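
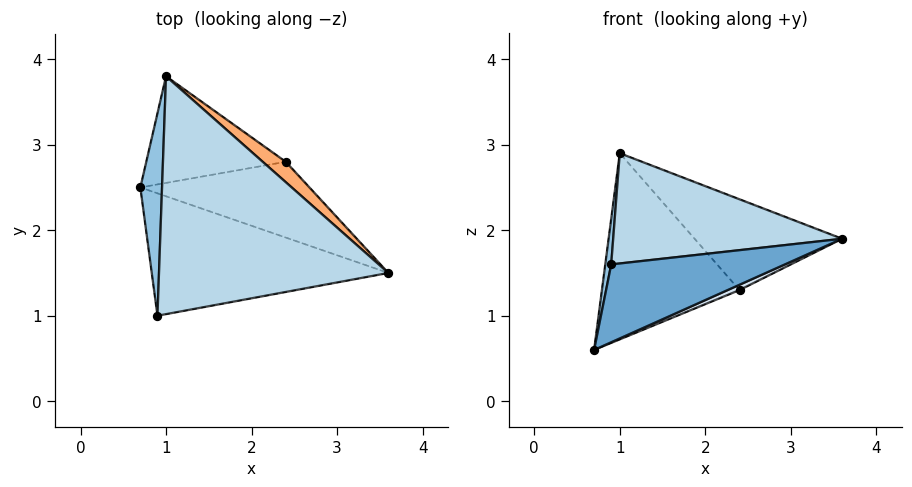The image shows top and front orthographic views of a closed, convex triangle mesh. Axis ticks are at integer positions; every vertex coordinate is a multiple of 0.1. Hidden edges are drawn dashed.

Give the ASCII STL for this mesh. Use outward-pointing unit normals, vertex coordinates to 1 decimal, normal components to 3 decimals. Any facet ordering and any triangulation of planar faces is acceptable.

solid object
 facet normal 0.190 -0.527 -0.828
  outer loop
   vertex 0.9 1.0 1.6
   vertex 0.7 2.5 0.6
   vertex 3.6 1.5 1.9
  endloop
 endfacet
 facet normal -0.988 -0.033 0.148
  outer loop
   vertex 1.0 3.8 2.9
   vertex 0.7 2.5 0.6
   vertex 0.9 1.0 1.6
  endloop
 endfacet
 facet normal -0.023 -0.420 0.907
  outer loop
   vertex 1.0 3.8 2.9
   vertex 0.9 1.0 1.6
   vertex 3.6 1.5 1.9
  endloop
 endfacet
 facet normal 0.390 -0.064 -0.919
  outer loop
   vertex 2.4 2.8 1.3
   vertex 3.6 1.5 1.9
   vertex 0.7 2.5 0.6
  endloop
 endfacet
 facet normal 0.052 0.867 -0.496
  outer loop
   vertex 2.4 2.8 1.3
   vertex 0.7 2.5 0.6
   vertex 1.0 3.8 2.9
  endloop
 endfacet
 facet normal 0.688 0.708 0.159
  outer loop
   vertex 2.4 2.8 1.3
   vertex 1.0 3.8 2.9
   vertex 3.6 1.5 1.9
  endloop
 endfacet
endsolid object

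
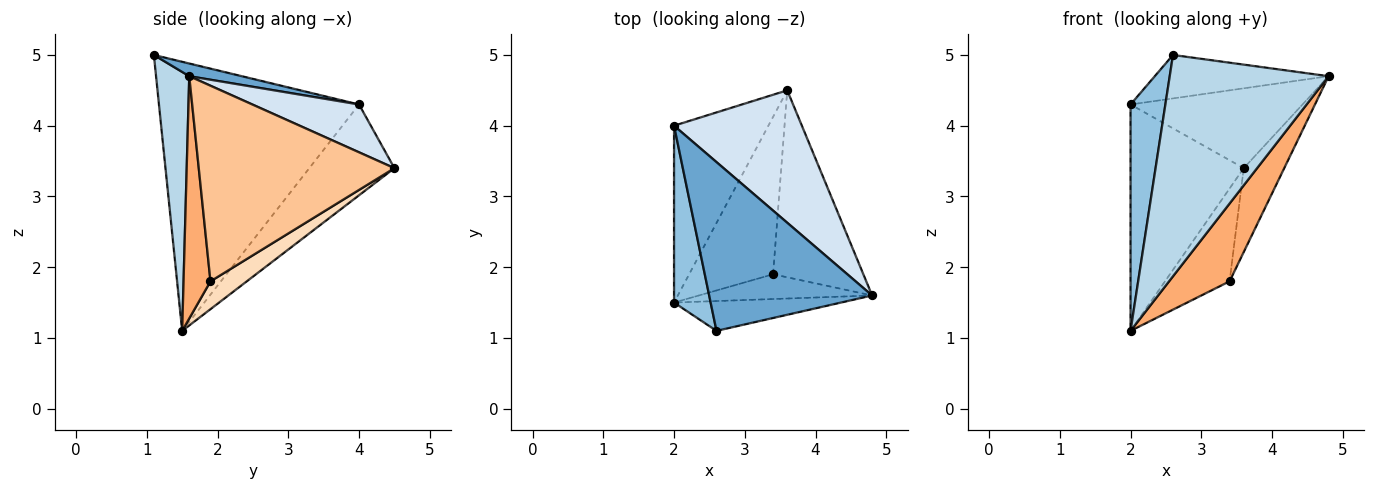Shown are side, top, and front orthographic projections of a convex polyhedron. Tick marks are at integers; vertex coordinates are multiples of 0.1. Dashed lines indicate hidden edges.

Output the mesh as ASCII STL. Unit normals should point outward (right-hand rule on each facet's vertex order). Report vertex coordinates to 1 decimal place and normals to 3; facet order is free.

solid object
 facet normal 0.075 0.249 0.966
  outer loop
   vertex 2.6 1.1 5.0
   vertex 4.8 1.6 4.7
   vertex 2.0 4.0 4.3
  endloop
 endfacet
 facet normal -0.976 -0.170 0.133
  outer loop
   vertex 2.6 1.1 5.0
   vertex 2.0 4.0 4.3
   vertex 2.0 1.5 1.1
  endloop
 endfacet
 facet normal 0.203 -0.970 -0.131
  outer loop
   vertex 2.6 1.1 5.0
   vertex 2.0 1.5 1.1
   vertex 4.8 1.6 4.7
  endloop
 endfacet
 facet normal 0.305 0.492 0.816
  outer loop
   vertex 3.6 4.5 3.4
   vertex 2.0 4.0 4.3
   vertex 4.8 1.6 4.7
  endloop
 endfacet
 facet normal -0.510 0.678 -0.530
  outer loop
   vertex 3.6 4.5 3.4
   vertex 2.0 1.5 1.1
   vertex 2.0 4.0 4.3
  endloop
 endfacet
 facet normal 0.390 -0.877 -0.279
  outer loop
   vertex 3.4 1.9 1.8
   vertex 4.8 1.6 4.7
   vertex 2.0 1.5 1.1
  endloop
 endfacet
 facet normal 0.892 0.185 -0.412
  outer loop
   vertex 3.4 1.9 1.8
   vertex 3.6 4.5 3.4
   vertex 4.8 1.6 4.7
  endloop
 endfacet
 facet normal 0.275 0.489 -0.828
  outer loop
   vertex 3.4 1.9 1.8
   vertex 2.0 1.5 1.1
   vertex 3.6 4.5 3.4
  endloop
 endfacet
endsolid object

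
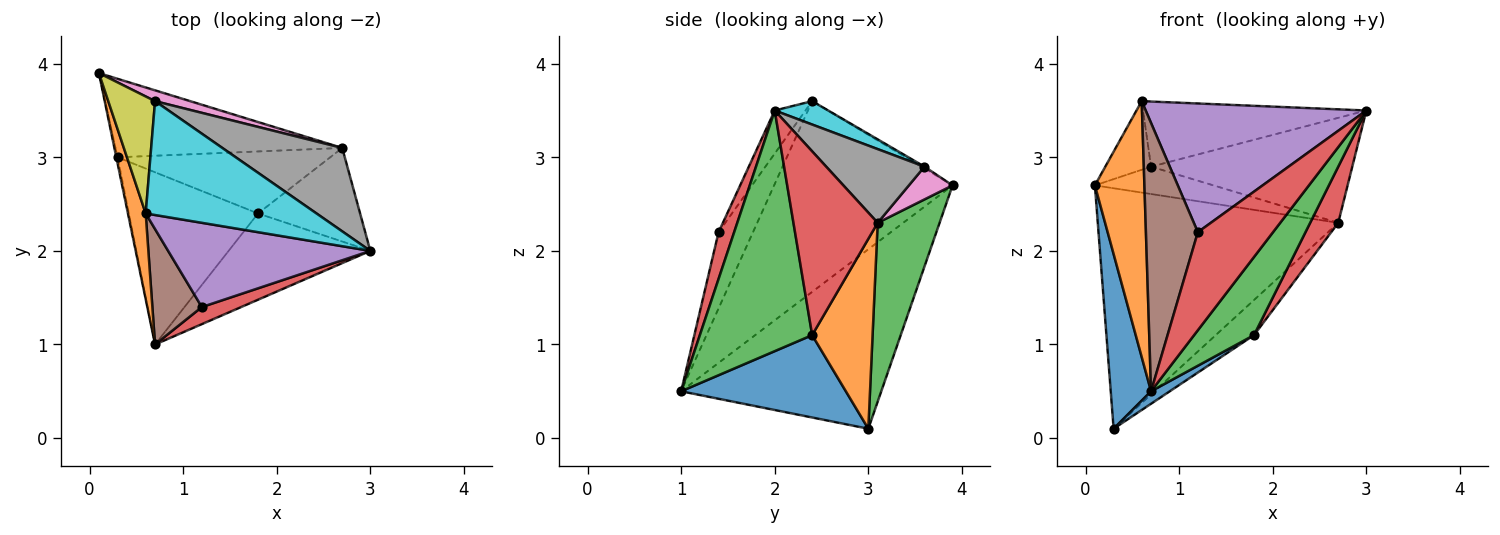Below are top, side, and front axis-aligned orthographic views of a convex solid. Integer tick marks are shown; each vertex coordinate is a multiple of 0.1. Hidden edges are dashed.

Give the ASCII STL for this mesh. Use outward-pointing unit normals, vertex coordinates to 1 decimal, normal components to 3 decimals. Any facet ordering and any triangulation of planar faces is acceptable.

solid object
 facet normal -0.980 -0.197 -0.007
  outer loop
   vertex 0.3 3.0 0.1
   vertex 0.7 1.0 0.5
   vertex 0.1 3.9 2.7
  endloop
 endfacet
 facet normal -0.960 -0.266 0.089
  outer loop
   vertex 0.6 2.4 3.6
   vertex 0.1 3.9 2.7
   vertex 0.7 1.0 0.5
  endloop
 endfacet
 facet normal 0.238 0.923 -0.301
  outer loop
   vertex 2.7 3.1 2.3
   vertex 0.3 3.0 0.1
   vertex 0.1 3.9 2.7
  endloop
 endfacet
 facet normal 0.200 -0.965 0.168
  outer loop
   vertex 1.2 1.4 2.2
   vertex 0.7 1.0 0.5
   vertex 3.0 2.0 3.5
  endloop
 endfacet
 facet normal -0.116 -0.831 0.544
  outer loop
   vertex 1.2 1.4 2.2
   vertex 3.0 2.0 3.5
   vertex 0.6 2.4 3.6
  endloop
 endfacet
 facet normal -0.520 -0.785 0.338
  outer loop
   vertex 1.2 1.4 2.2
   vertex 0.6 2.4 3.6
   vertex 0.7 1.0 0.5
  endloop
 endfacet
 facet normal 0.324 0.880 0.347
  outer loop
   vertex 0.7 3.6 2.9
   vertex 2.7 3.1 2.3
   vertex 0.1 3.9 2.7
  endloop
 endfacet
 facet normal 0.357 0.731 0.581
  outer loop
   vertex 0.7 3.6 2.9
   vertex 3.0 2.0 3.5
   vertex 2.7 3.1 2.3
  endloop
 endfacet
 facet normal -0.034 0.506 0.862
  outer loop
   vertex 0.7 3.6 2.9
   vertex 0.1 3.9 2.7
   vertex 0.6 2.4 3.6
  endloop
 endfacet
 facet normal 0.118 0.493 0.862
  outer loop
   vertex 0.7 3.6 2.9
   vertex 0.6 2.4 3.6
   vertex 3.0 2.0 3.5
  endloop
 endfacet
 facet normal 0.537 -0.061 -0.842
  outer loop
   vertex 1.8 2.4 1.1
   vertex 0.7 1.0 0.5
   vertex 0.3 3.0 0.1
  endloop
 endfacet
 facet normal 0.614 0.389 -0.687
  outer loop
   vertex 1.8 2.4 1.1
   vertex 0.3 3.0 0.1
   vertex 2.7 3.1 2.3
  endloop
 endfacet
 facet normal 0.783 -0.418 -0.461
  outer loop
   vertex 1.8 2.4 1.1
   vertex 3.0 2.0 3.5
   vertex 0.7 1.0 0.5
  endloop
 endfacet
 facet normal 0.839 -0.280 -0.466
  outer loop
   vertex 1.8 2.4 1.1
   vertex 2.7 3.1 2.3
   vertex 3.0 2.0 3.5
  endloop
 endfacet
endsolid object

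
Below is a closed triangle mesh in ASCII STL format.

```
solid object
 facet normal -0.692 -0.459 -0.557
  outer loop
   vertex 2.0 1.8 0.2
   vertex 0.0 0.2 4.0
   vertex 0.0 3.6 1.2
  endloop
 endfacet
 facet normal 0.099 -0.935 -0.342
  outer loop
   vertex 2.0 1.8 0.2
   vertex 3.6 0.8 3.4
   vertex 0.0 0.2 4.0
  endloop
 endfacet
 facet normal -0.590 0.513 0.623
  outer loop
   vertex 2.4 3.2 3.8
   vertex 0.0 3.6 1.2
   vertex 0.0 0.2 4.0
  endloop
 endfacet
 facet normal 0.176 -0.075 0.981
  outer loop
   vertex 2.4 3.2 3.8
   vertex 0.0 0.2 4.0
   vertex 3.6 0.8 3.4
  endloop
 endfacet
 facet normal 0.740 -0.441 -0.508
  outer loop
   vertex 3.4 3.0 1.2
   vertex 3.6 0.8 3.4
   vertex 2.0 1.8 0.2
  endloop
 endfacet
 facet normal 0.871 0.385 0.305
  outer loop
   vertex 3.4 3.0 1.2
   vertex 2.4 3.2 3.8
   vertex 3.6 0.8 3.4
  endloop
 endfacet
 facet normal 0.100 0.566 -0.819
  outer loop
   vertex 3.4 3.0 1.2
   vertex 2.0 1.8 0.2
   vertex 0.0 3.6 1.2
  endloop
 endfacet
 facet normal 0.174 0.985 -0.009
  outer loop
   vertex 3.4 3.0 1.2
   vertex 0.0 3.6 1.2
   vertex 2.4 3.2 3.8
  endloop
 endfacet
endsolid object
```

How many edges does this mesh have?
12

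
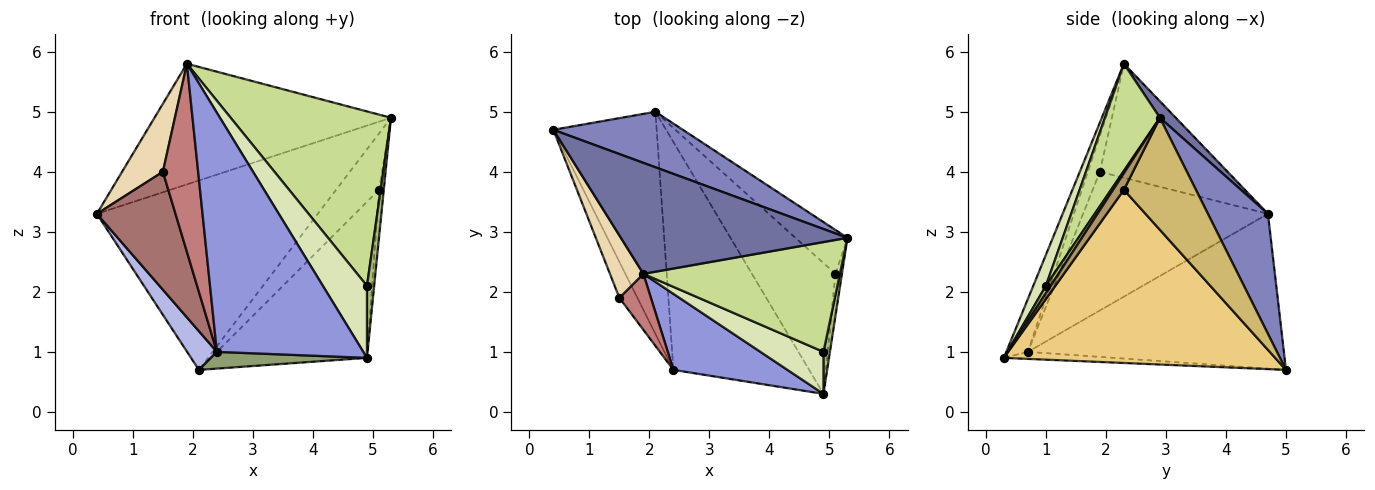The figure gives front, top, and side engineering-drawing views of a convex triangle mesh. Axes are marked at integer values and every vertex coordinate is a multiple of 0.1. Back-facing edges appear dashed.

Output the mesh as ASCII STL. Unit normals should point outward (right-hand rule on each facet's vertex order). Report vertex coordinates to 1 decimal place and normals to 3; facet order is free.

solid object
 facet normal 0.049 0.735 0.676
  outer loop
   vertex 1.9 2.3 5.8
   vertex 5.3 2.9 4.9
   vertex 0.4 4.7 3.3
  endloop
 endfacet
 facet normal 0.252 0.929 0.272
  outer loop
   vertex 2.1 5.0 0.7
   vertex 0.4 4.7 3.3
   vertex 5.3 2.9 4.9
  endloop
 endfacet
 facet normal -0.139 -0.944 0.300
  outer loop
   vertex 2.4 0.7 1.0
   vertex 4.9 0.3 0.9
   vertex 1.9 2.3 5.8
  endloop
 endfacet
 facet normal -0.828 -0.096 -0.552
  outer loop
   vertex 2.4 0.7 1.0
   vertex 0.4 4.7 3.3
   vertex 2.1 5.0 0.7
  endloop
 endfacet
 facet normal -0.052 -0.073 -0.996
  outer loop
   vertex 2.4 0.7 1.0
   vertex 2.1 5.0 0.7
   vertex 4.9 0.3 0.9
  endloop
 endfacet
 facet normal 0.499 -0.749 0.437
  outer loop
   vertex 4.9 1.0 2.1
   vertex 4.9 0.3 0.9
   vertex 5.3 2.9 4.9
  endloop
 endfacet
 facet normal 0.279 -0.813 0.512
  outer loop
   vertex 4.9 1.0 2.1
   vertex 5.3 2.9 4.9
   vertex 1.9 2.3 5.8
  endloop
 endfacet
 facet normal 0.240 -0.839 0.489
  outer loop
   vertex 4.9 1.0 2.1
   vertex 1.9 2.3 5.8
   vertex 4.9 0.3 0.9
  endloop
 endfacet
 facet normal 0.861 0.383 -0.335
  outer loop
   vertex 5.1 2.3 3.7
   vertex 5.3 2.9 4.9
   vertex 4.9 0.3 0.9
  endloop
 endfacet
 facet normal 0.798 0.475 -0.371
  outer loop
   vertex 5.1 2.3 3.7
   vertex 2.1 5.0 0.7
   vertex 5.3 2.9 4.9
  endloop
 endfacet
 facet normal 0.800 0.460 -0.386
  outer loop
   vertex 5.1 2.3 3.7
   vertex 4.9 0.3 0.9
   vertex 2.1 5.0 0.7
  endloop
 endfacet
 facet normal -0.917 -0.293 0.269
  outer loop
   vertex 1.5 1.9 4.0
   vertex 1.9 2.3 5.8
   vertex 0.4 4.7 3.3
  endloop
 endfacet
 facet normal -0.914 -0.389 -0.119
  outer loop
   vertex 1.5 1.9 4.0
   vertex 0.4 4.7 3.3
   vertex 2.4 0.7 1.0
  endloop
 endfacet
 facet normal -0.310 -0.911 0.271
  outer loop
   vertex 1.5 1.9 4.0
   vertex 2.4 0.7 1.0
   vertex 1.9 2.3 5.8
  endloop
 endfacet
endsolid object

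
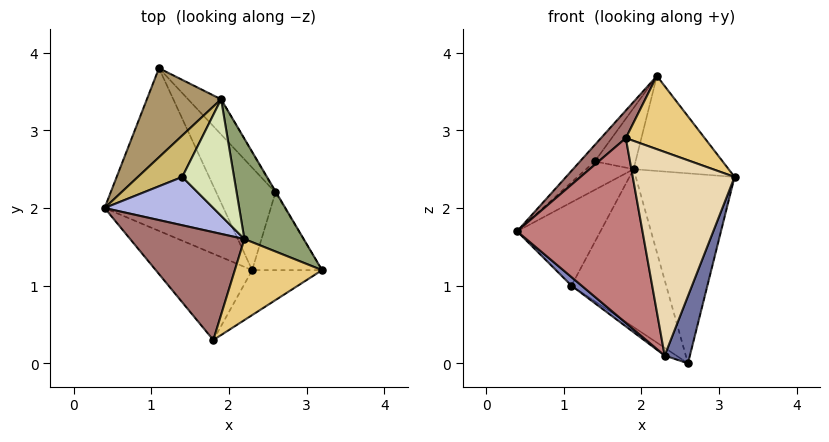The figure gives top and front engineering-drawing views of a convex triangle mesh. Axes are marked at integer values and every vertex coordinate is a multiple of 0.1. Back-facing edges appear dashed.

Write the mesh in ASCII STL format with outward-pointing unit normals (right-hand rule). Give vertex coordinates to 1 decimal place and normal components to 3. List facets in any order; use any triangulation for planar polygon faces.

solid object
 facet normal 0.888 -0.301 -0.347
  outer loop
   vertex 2.3 1.2 0.1
   vertex 2.6 2.2 0.0
   vertex 3.2 1.2 2.4
  endloop
 endfacet
 facet normal -0.653 -0.040 -0.756
  outer loop
   vertex 2.3 1.2 0.1
   vertex 0.4 2.0 1.7
   vertex 1.1 3.8 1.0
  endloop
 endfacet
 facet normal -0.504 0.065 -0.861
  outer loop
   vertex 2.3 1.2 0.1
   vertex 1.1 3.8 1.0
   vertex 2.6 2.2 0.0
  endloop
 endfacet
 facet normal -0.700 0.229 0.676
  outer loop
   vertex 1.4 2.4 2.6
   vertex 0.4 2.0 1.7
   vertex 2.2 1.6 3.7
  endloop
 endfacet
 facet normal 0.773 0.436 0.461
  outer loop
   vertex 1.9 3.4 2.5
   vertex 2.2 1.6 3.7
   vertex 3.2 1.2 2.4
  endloop
 endfacet
 facet normal 0.861 0.509 -0.003
  outer loop
   vertex 1.9 3.4 2.5
   vertex 3.2 1.2 2.4
   vertex 2.6 2.2 0.0
  endloop
 endfacet
 facet normal 0.667 0.727 -0.162
  outer loop
   vertex 1.9 3.4 2.5
   vertex 2.6 2.2 0.0
   vertex 1.1 3.8 1.0
  endloop
 endfacet
 facet normal -0.601 0.371 0.707
  outer loop
   vertex 1.9 3.4 2.5
   vertex 1.4 2.4 2.6
   vertex 2.2 1.6 3.7
  endloop
 endfacet
 facet normal -0.717 0.477 0.509
  outer loop
   vertex 1.9 3.4 2.5
   vertex 1.1 3.8 1.0
   vertex 0.4 2.0 1.7
  endloop
 endfacet
 facet normal -0.696 0.407 0.592
  outer loop
   vertex 1.9 3.4 2.5
   vertex 0.4 2.0 1.7
   vertex 1.4 2.4 2.6
  endloop
 endfacet
 facet normal 0.571 -0.550 0.609
  outer loop
   vertex 1.8 0.3 2.9
   vertex 3.2 1.2 2.4
   vertex 2.2 1.6 3.7
  endloop
 endfacet
 facet normal 0.482 -0.855 -0.189
  outer loop
   vertex 1.8 0.3 2.9
   vertex 2.3 1.2 0.1
   vertex 3.2 1.2 2.4
  endloop
 endfacet
 facet normal -0.749 -0.164 0.642
  outer loop
   vertex 1.8 0.3 2.9
   vertex 2.2 1.6 3.7
   vertex 0.4 2.0 1.7
  endloop
 endfacet
 facet normal -0.594 -0.729 -0.340
  outer loop
   vertex 1.8 0.3 2.9
   vertex 0.4 2.0 1.7
   vertex 2.3 1.2 0.1
  endloop
 endfacet
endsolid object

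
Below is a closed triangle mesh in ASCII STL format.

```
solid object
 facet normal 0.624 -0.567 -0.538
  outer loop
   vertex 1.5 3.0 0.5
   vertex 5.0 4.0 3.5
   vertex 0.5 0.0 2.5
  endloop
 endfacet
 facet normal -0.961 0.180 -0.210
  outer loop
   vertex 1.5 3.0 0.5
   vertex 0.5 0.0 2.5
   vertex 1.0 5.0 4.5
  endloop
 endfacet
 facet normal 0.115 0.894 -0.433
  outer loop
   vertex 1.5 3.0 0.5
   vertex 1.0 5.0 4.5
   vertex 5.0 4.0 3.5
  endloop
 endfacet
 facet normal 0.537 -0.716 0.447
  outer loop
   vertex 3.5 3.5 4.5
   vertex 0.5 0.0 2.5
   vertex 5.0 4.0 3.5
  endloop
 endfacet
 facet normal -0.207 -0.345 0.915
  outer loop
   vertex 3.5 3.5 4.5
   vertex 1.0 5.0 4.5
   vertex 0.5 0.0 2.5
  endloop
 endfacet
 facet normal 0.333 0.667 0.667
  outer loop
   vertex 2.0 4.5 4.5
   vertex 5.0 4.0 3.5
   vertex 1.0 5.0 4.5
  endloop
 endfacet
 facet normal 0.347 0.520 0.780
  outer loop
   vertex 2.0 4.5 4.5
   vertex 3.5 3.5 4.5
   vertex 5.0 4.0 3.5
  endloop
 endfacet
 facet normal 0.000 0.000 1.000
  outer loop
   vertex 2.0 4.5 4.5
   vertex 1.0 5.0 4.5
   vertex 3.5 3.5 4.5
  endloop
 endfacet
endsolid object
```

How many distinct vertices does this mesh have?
6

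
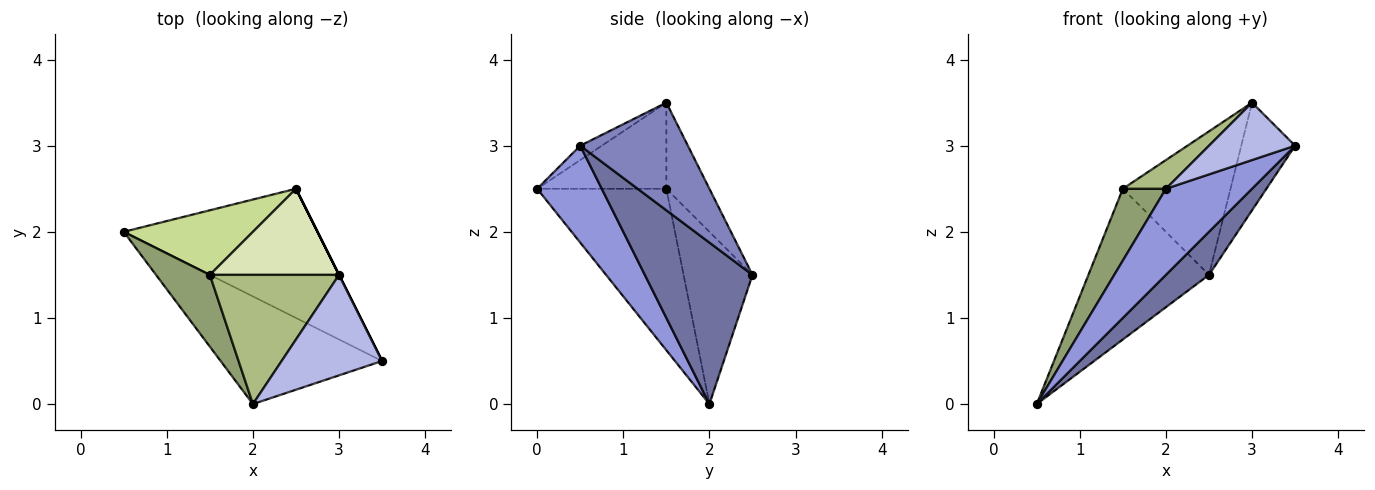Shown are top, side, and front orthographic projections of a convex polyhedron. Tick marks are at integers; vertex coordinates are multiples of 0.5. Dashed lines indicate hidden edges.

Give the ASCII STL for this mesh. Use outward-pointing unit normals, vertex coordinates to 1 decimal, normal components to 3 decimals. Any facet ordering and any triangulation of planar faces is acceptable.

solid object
 facet normal 0.620 -0.248 -0.744
  outer loop
   vertex 2.5 2.5 1.5
   vertex 3.5 0.5 3.0
   vertex 0.5 2.0 0.0
  endloop
 endfacet
 facet normal 0.894 0.447 0.000
  outer loop
   vertex 3.0 1.5 3.5
   vertex 3.5 0.5 3.0
   vertex 2.5 2.5 1.5
  endloop
 endfacet
 facet normal 0.424 -0.566 -0.707
  outer loop
   vertex 2.0 0.0 2.5
   vertex 0.5 2.0 0.0
   vertex 3.5 0.5 3.0
  endloop
 endfacet
 facet normal -0.123 -0.492 0.862
  outer loop
   vertex 2.0 0.0 2.5
   vertex 3.5 0.5 3.0
   vertex 3.0 1.5 3.5
  endloop
 endfacet
 facet normal -0.905 -0.302 0.302
  outer loop
   vertex 1.5 1.5 2.5
   vertex 0.5 2.0 0.0
   vertex 2.0 0.0 2.5
  endloop
 endfacet
 facet normal -0.545 -0.182 0.818
  outer loop
   vertex 1.5 1.5 2.5
   vertex 2.0 0.0 2.5
   vertex 3.0 1.5 3.5
  endloop
 endfacet
 facet normal -0.465 0.814 0.349
  outer loop
   vertex 1.5 1.5 2.5
   vertex 2.5 2.5 1.5
   vertex 0.5 2.0 0.0
  endloop
 endfacet
 facet normal -0.324 0.811 0.487
  outer loop
   vertex 1.5 1.5 2.5
   vertex 3.0 1.5 3.5
   vertex 2.5 2.5 1.5
  endloop
 endfacet
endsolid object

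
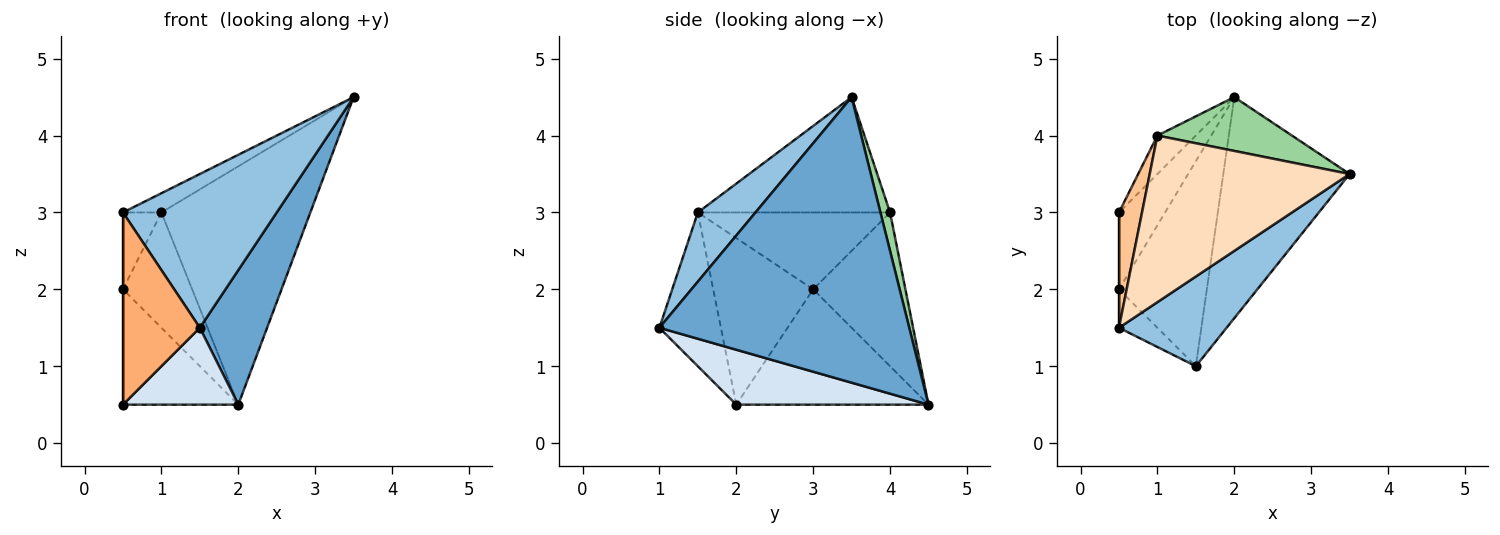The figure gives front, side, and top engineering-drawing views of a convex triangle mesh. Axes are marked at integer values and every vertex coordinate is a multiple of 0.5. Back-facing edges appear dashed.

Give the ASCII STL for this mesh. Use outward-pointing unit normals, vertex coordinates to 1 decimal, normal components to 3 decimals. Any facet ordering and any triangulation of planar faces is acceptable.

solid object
 facet normal 0.888 -0.239 -0.393
  outer loop
   vertex 2.0 4.5 0.5
   vertex 3.5 3.5 4.5
   vertex 1.5 1.0 1.5
  endloop
 endfacet
 facet normal 0.308 -0.822 0.479
  outer loop
   vertex 0.5 1.5 3.0
   vertex 1.5 1.0 1.5
   vertex 3.5 3.5 4.5
  endloop
 endfacet
 facet normal -0.811 0.487 -0.324
  outer loop
   vertex 0.5 2.0 0.5
   vertex 0.5 3.0 2.0
   vertex 2.0 4.5 0.5
  endloop
 endfacet
 facet normal 0.505 -0.303 -0.808
  outer loop
   vertex 0.5 2.0 0.5
   vertex 2.0 4.5 0.5
   vertex 1.5 1.0 1.5
  endloop
 endfacet
 facet normal -1.000 0.000 0.000
  outer loop
   vertex 0.5 2.0 0.5
   vertex 0.5 1.5 3.0
   vertex 0.5 3.0 2.0
  endloop
 endfacet
 facet normal -0.617 -0.772 -0.154
  outer loop
   vertex 0.5 2.0 0.5
   vertex 1.5 1.0 1.5
   vertex 0.5 1.5 3.0
  endloop
 endfacet
 facet normal -0.941 0.188 0.282
  outer loop
   vertex 1.0 4.0 3.0
   vertex 0.5 3.0 2.0
   vertex 0.5 1.5 3.0
  endloop
 endfacet
 facet normal -0.497 0.099 0.862
  outer loop
   vertex 1.0 4.0 3.0
   vertex 0.5 1.5 3.0
   vertex 3.5 3.5 4.5
  endloop
 endfacet
 facet normal -0.784 0.588 -0.196
  outer loop
   vertex 1.0 4.0 3.0
   vertex 2.0 4.5 0.5
   vertex 0.5 3.0 2.0
  endloop
 endfacet
 facet normal 0.063 0.974 0.220
  outer loop
   vertex 1.0 4.0 3.0
   vertex 3.5 3.5 4.5
   vertex 2.0 4.5 0.5
  endloop
 endfacet
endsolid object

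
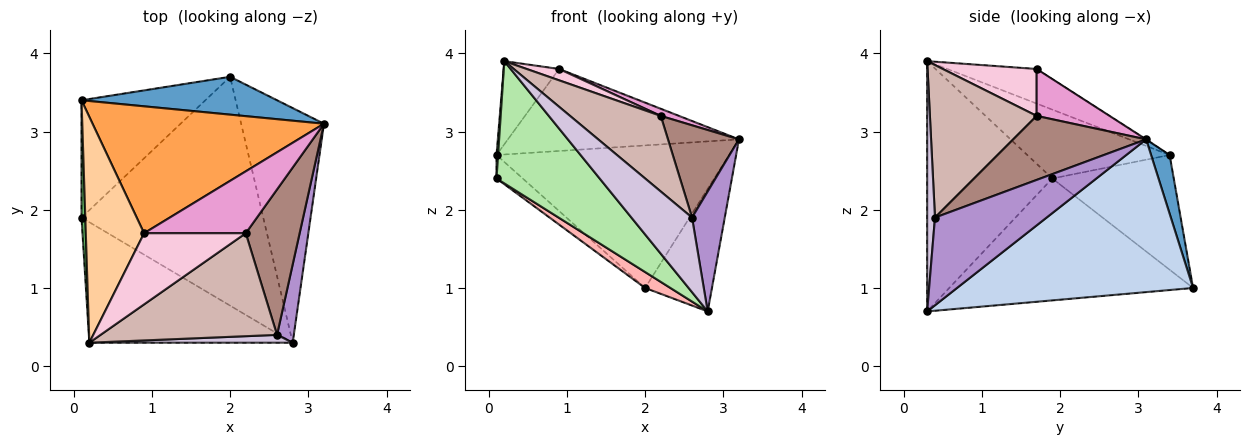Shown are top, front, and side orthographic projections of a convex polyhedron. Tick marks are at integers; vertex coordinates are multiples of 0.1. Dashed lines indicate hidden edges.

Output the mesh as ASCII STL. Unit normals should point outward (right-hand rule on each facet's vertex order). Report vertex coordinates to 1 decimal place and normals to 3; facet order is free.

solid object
 facet normal 0.077 0.964 0.256
  outer loop
   vertex 2.0 3.7 1.0
   vertex 0.1 3.4 2.7
   vertex 3.2 3.1 2.9
  endloop
 endfacet
 facet normal 0.853 0.242 -0.463
  outer loop
   vertex 2.0 3.7 1.0
   vertex 3.2 3.1 2.9
   vertex 2.8 0.3 0.7
  endloop
 endfacet
 facet normal -0.002 0.543 0.840
  outer loop
   vertex 0.9 1.7 3.8
   vertex 3.2 3.1 2.9
   vertex 0.1 3.4 2.7
  endloop
 endfacet
 facet normal -0.486 0.302 0.820
  outer loop
   vertex 0.9 1.7 3.8
   vertex 0.1 3.4 2.7
   vertex 0.2 0.3 3.9
  endloop
 endfacet
 facet normal -0.998 -0.011 0.055
  outer loop
   vertex 0.1 1.9 2.4
   vertex 0.2 0.3 3.9
   vertex 0.1 3.4 2.7
  endloop
 endfacet
 facet normal -0.654 -0.539 -0.531
  outer loop
   vertex 0.1 1.9 2.4
   vertex 2.8 0.3 0.7
   vertex 0.2 0.3 3.9
  endloop
 endfacet
 facet normal -0.672 0.145 -0.726
  outer loop
   vertex 0.1 1.9 2.4
   vertex 0.1 3.4 2.7
   vertex 2.0 3.7 1.0
  endloop
 endfacet
 facet normal -0.556 -0.058 -0.829
  outer loop
   vertex 0.1 1.9 2.4
   vertex 2.0 3.7 1.0
   vertex 2.8 0.3 0.7
  endloop
 endfacet
 facet normal 0.944 -0.277 0.180
  outer loop
   vertex 2.6 0.4 1.9
   vertex 2.8 0.3 0.7
   vertex 3.2 3.1 2.9
  endloop
 endfacet
 facet normal 0.127 -0.986 0.103
  outer loop
   vertex 2.6 0.4 1.9
   vertex 0.2 0.3 3.9
   vertex 2.8 0.3 0.7
  endloop
 endfacet
 facet normal 0.708 -0.378 0.596
  outer loop
   vertex 2.2 1.7 3.2
   vertex 2.6 0.4 1.9
   vertex 3.2 3.1 2.9
  endloop
 endfacet
 facet normal 0.571 -0.486 0.661
  outer loop
   vertex 2.2 1.7 3.2
   vertex 0.2 0.3 3.9
   vertex 2.6 0.4 1.9
  endloop
 endfacet
 facet normal 0.417 -0.104 0.903
  outer loop
   vertex 2.2 1.7 3.2
   vertex 3.2 3.1 2.9
   vertex 0.9 1.7 3.8
  endloop
 endfacet
 facet normal 0.415 -0.143 0.899
  outer loop
   vertex 2.2 1.7 3.2
   vertex 0.9 1.7 3.8
   vertex 0.2 0.3 3.9
  endloop
 endfacet
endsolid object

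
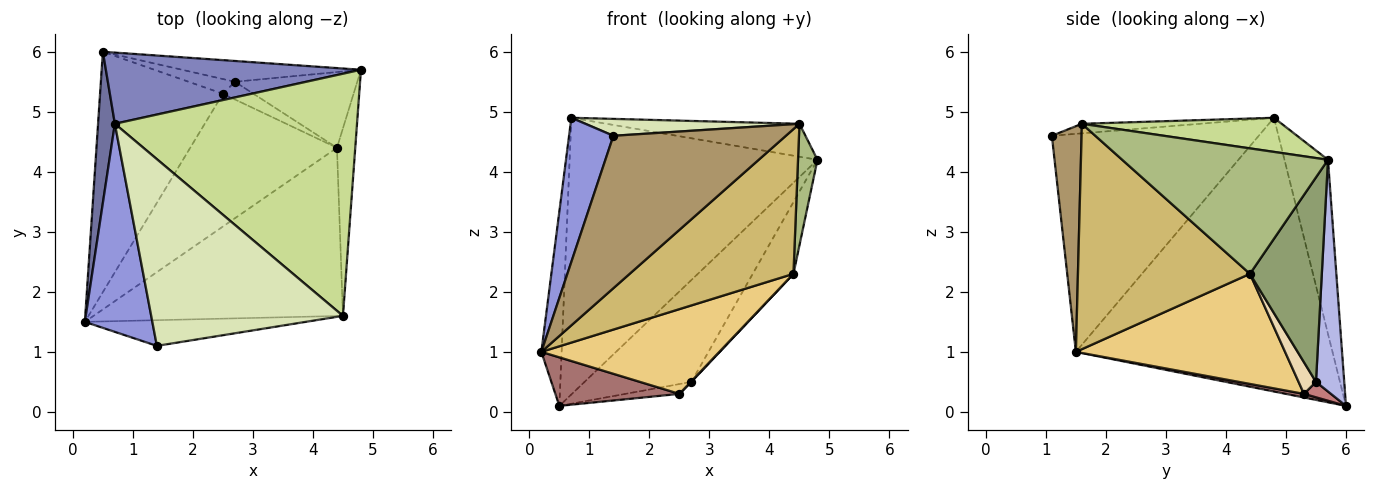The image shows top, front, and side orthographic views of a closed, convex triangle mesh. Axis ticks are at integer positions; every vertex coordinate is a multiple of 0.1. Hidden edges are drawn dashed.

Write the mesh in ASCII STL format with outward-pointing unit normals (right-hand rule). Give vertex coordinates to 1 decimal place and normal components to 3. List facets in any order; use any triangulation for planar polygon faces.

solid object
 facet normal -0.995 0.079 0.061
  outer loop
   vertex 0.7 4.8 4.9
   vertex 0.5 6.0 0.1
   vertex 0.2 1.5 1.0
  endloop
 endfacet
 facet normal -0.168 0.955 0.246
  outer loop
   vertex 0.7 4.8 4.9
   vertex 4.8 5.7 4.2
   vertex 0.5 6.0 0.1
  endloop
 endfacet
 facet normal -0.936 -0.201 0.290
  outer loop
   vertex 1.4 1.1 4.6
   vertex 0.7 4.8 4.9
   vertex 0.2 1.5 1.0
  endloop
 endfacet
 facet normal 0.251 0.948 -0.194
  outer loop
   vertex 2.7 5.5 0.5
   vertex 0.5 6.0 0.1
   vertex 4.8 5.7 4.2
  endloop
 endfacet
 facet normal 0.772 0.437 -0.462
  outer loop
   vertex 2.7 5.5 0.5
   vertex 4.8 5.7 4.2
   vertex 4.4 4.4 2.3
  endloop
 endfacet
 facet normal 0.985 -0.093 -0.144
  outer loop
   vertex 4.5 1.6 4.8
   vertex 4.4 4.4 2.3
   vertex 4.8 5.7 4.2
  endloop
 endfacet
 facet normal 0.138 0.133 0.981
  outer loop
   vertex 4.5 1.6 4.8
   vertex 4.8 5.7 4.2
   vertex 0.7 4.8 4.9
  endloop
 endfacet
 facet normal -0.050 -0.090 0.995
  outer loop
   vertex 4.5 1.6 4.8
   vertex 0.7 4.8 4.9
   vertex 1.4 1.1 4.6
  endloop
 endfacet
 facet normal 0.167 -0.972 -0.164
  outer loop
   vertex 4.5 1.6 4.8
   vertex 1.4 1.1 4.6
   vertex 0.2 1.5 1.0
  endloop
 endfacet
 facet normal 0.565 -0.538 -0.625
  outer loop
   vertex 4.5 1.6 4.8
   vertex 0.2 1.5 1.0
   vertex 4.4 4.4 2.3
  endloop
 endfacet
 facet normal 0.534 -0.455 -0.712
  outer loop
   vertex 2.5 5.3 0.3
   vertex 4.4 4.4 2.3
   vertex 0.2 1.5 1.0
  endloop
 endfacet
 facet normal 0.719 -0.025 -0.694
  outer loop
   vertex 2.5 5.3 0.3
   vertex 2.7 5.5 0.5
   vertex 4.4 4.4 2.3
  endloop
 endfacet
 facet normal 0.029 -0.198 -0.980
  outer loop
   vertex 2.5 5.3 0.3
   vertex 0.2 1.5 1.0
   vertex 0.5 6.0 0.1
  endloop
 endfacet
 facet normal 0.267 0.535 -0.802
  outer loop
   vertex 2.5 5.3 0.3
   vertex 0.5 6.0 0.1
   vertex 2.7 5.5 0.5
  endloop
 endfacet
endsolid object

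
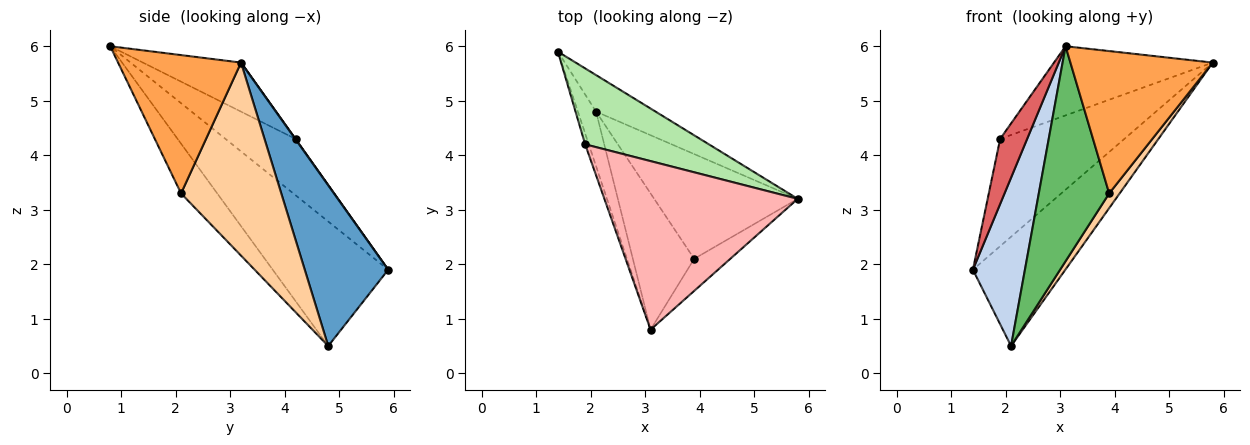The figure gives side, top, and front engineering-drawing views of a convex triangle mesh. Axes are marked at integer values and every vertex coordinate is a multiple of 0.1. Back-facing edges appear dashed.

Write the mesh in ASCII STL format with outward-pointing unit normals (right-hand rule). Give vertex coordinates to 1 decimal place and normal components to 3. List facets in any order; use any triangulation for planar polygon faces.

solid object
 facet normal 0.650 0.720 -0.241
  outer loop
   vertex 2.1 4.8 0.5
   vertex 1.4 5.9 1.9
   vertex 5.8 3.2 5.7
  endloop
 endfacet
 facet normal -0.904 -0.407 -0.132
  outer loop
   vertex 2.1 4.8 0.5
   vertex 3.1 0.8 6.0
   vertex 1.4 5.9 1.9
  endloop
 endfacet
 facet normal 0.644 -0.746 -0.168
  outer loop
   vertex 3.9 2.1 3.3
   vertex 5.8 3.2 5.7
   vertex 3.1 0.8 6.0
  endloop
 endfacet
 facet normal 0.800 -0.084 -0.595
  outer loop
   vertex 3.9 2.1 3.3
   vertex 2.1 4.8 0.5
   vertex 5.8 3.2 5.7
  endloop
 endfacet
 facet normal -0.398 -0.775 -0.491
  outer loop
   vertex 3.9 2.1 3.3
   vertex 3.1 0.8 6.0
   vertex 2.1 4.8 0.5
  endloop
 endfacet
 facet normal 0.002 0.816 0.578
  outer loop
   vertex 1.9 4.2 4.3
   vertex 5.8 3.2 5.7
   vertex 1.4 5.9 1.9
  endloop
 endfacet
 facet normal -0.931 -0.359 -0.060
  outer loop
   vertex 1.9 4.2 4.3
   vertex 1.4 5.9 1.9
   vertex 3.1 0.8 6.0
  endloop
 endfacet
 facet normal -0.229 0.370 0.901
  outer loop
   vertex 1.9 4.2 4.3
   vertex 3.1 0.8 6.0
   vertex 5.8 3.2 5.7
  endloop
 endfacet
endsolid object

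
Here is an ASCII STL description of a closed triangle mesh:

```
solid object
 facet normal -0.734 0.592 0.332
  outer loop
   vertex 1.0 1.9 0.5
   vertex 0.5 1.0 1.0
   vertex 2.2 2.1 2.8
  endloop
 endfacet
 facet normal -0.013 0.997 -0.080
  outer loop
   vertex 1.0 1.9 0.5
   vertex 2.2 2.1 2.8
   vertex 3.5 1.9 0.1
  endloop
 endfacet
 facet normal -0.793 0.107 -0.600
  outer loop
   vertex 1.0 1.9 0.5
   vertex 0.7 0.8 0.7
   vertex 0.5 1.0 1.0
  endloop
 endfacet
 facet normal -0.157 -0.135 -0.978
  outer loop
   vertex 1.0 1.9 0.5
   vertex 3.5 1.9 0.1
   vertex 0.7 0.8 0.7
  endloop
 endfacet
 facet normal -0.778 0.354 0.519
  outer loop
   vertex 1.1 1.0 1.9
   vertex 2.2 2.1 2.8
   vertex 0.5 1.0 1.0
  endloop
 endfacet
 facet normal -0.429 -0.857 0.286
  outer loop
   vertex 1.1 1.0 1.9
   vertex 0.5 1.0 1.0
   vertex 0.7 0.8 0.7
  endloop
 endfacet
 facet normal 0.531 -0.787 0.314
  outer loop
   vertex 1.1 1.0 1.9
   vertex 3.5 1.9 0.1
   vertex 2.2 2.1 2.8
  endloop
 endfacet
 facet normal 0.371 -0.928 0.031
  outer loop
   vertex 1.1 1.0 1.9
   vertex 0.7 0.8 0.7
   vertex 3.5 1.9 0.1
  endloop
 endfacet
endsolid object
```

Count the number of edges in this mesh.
12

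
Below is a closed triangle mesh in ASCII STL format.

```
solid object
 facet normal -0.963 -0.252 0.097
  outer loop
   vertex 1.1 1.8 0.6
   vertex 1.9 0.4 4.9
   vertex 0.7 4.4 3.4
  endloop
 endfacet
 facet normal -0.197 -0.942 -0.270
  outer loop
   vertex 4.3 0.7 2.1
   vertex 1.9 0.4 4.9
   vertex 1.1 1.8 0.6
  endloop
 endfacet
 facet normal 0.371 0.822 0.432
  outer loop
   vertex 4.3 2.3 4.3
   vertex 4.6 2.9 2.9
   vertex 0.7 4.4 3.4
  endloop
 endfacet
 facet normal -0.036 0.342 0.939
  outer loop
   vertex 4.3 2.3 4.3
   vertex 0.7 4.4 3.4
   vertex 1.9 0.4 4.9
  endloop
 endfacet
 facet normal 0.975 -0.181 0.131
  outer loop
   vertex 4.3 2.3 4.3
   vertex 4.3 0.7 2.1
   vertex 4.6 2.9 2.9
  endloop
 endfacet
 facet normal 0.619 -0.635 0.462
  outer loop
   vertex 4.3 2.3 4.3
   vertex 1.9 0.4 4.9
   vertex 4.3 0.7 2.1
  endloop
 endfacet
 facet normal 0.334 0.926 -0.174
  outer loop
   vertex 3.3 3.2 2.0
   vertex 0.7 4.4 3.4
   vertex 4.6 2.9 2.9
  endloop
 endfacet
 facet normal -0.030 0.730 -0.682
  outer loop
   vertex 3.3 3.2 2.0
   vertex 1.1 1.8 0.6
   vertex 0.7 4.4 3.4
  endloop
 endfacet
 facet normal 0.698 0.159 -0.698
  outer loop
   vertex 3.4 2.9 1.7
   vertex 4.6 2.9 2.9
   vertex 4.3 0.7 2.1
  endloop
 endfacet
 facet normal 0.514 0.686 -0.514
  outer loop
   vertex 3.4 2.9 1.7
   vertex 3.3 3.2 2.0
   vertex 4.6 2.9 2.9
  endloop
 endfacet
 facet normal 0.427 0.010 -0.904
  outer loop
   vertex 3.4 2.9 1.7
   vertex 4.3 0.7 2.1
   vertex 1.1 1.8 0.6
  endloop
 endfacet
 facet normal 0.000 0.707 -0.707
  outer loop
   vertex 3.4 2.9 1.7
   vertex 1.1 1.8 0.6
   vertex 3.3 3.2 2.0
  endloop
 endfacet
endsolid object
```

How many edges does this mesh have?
18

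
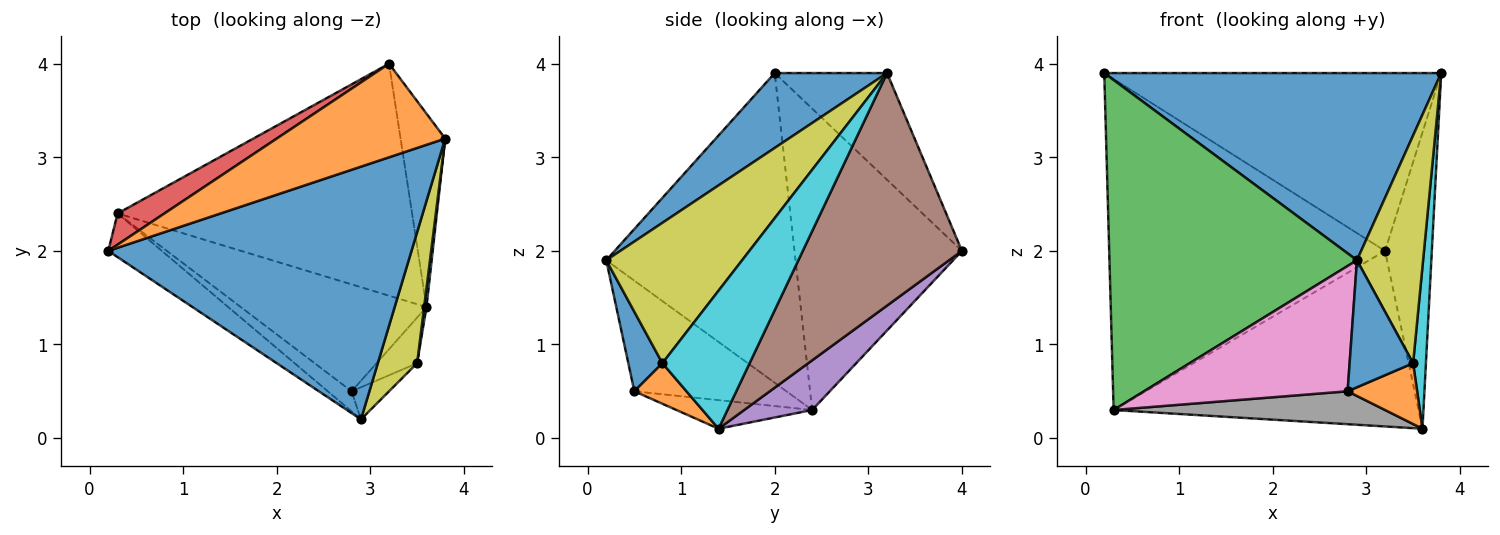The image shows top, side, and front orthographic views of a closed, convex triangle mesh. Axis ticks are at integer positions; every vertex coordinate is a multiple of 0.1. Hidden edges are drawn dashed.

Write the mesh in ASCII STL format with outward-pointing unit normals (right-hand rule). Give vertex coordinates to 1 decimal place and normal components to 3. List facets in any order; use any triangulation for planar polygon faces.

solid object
 facet normal 0.195 -0.584 0.788
  outer loop
   vertex 2.9 0.2 1.9
   vertex 3.8 3.2 3.9
   vertex 0.2 2.0 3.9
  endloop
 endfacet
 facet normal -0.283 0.849 0.447
  outer loop
   vertex 3.2 4.0 2.0
   vertex 0.2 2.0 3.9
   vertex 3.8 3.2 3.9
  endloop
 endfacet
 facet normal -0.604 -0.790 -0.105
  outer loop
   vertex 0.3 2.4 0.3
   vertex 2.9 0.2 1.9
   vertex 0.2 2.0 3.9
  endloop
 endfacet
 facet normal -0.517 0.852 0.080
  outer loop
   vertex 0.3 2.4 0.3
   vertex 0.2 2.0 3.9
   vertex 3.2 4.0 2.0
  endloop
 endfacet
 facet normal 0.133 0.598 -0.790
  outer loop
   vertex 3.6 1.4 0.1
   vertex 0.3 2.4 0.3
   vertex 3.2 4.0 2.0
  endloop
 endfacet
 facet normal 0.944 0.278 -0.181
  outer loop
   vertex 3.6 1.4 0.1
   vertex 3.2 4.0 2.0
   vertex 3.8 3.2 3.9
  endloop
 endfacet
 facet normal -0.594 -0.795 -0.128
  outer loop
   vertex 2.8 0.5 0.5
   vertex 2.9 0.2 1.9
   vertex 0.3 2.4 0.3
  endloop
 endfacet
 facet normal -0.145 -0.291 -0.946
  outer loop
   vertex 2.8 0.5 0.5
   vertex 0.3 2.4 0.3
   vertex 3.6 1.4 0.1
  endloop
 endfacet
 facet normal 0.872 -0.424 0.244
  outer loop
   vertex 3.5 0.8 0.8
   vertex 3.8 3.2 3.9
   vertex 2.9 0.2 1.9
  endloop
 endfacet
 facet normal 0.989 -0.145 0.017
  outer loop
   vertex 3.5 0.8 0.8
   vertex 3.6 1.4 0.1
   vertex 3.8 3.2 3.9
  endloop
 endfacet
 facet normal 0.462 -0.860 -0.217
  outer loop
   vertex 3.5 0.8 0.8
   vertex 2.9 0.2 1.9
   vertex 2.8 0.5 0.5
  endloop
 endfacet
 facet normal 0.514 -0.686 -0.514
  outer loop
   vertex 3.5 0.8 0.8
   vertex 2.8 0.5 0.5
   vertex 3.6 1.4 0.1
  endloop
 endfacet
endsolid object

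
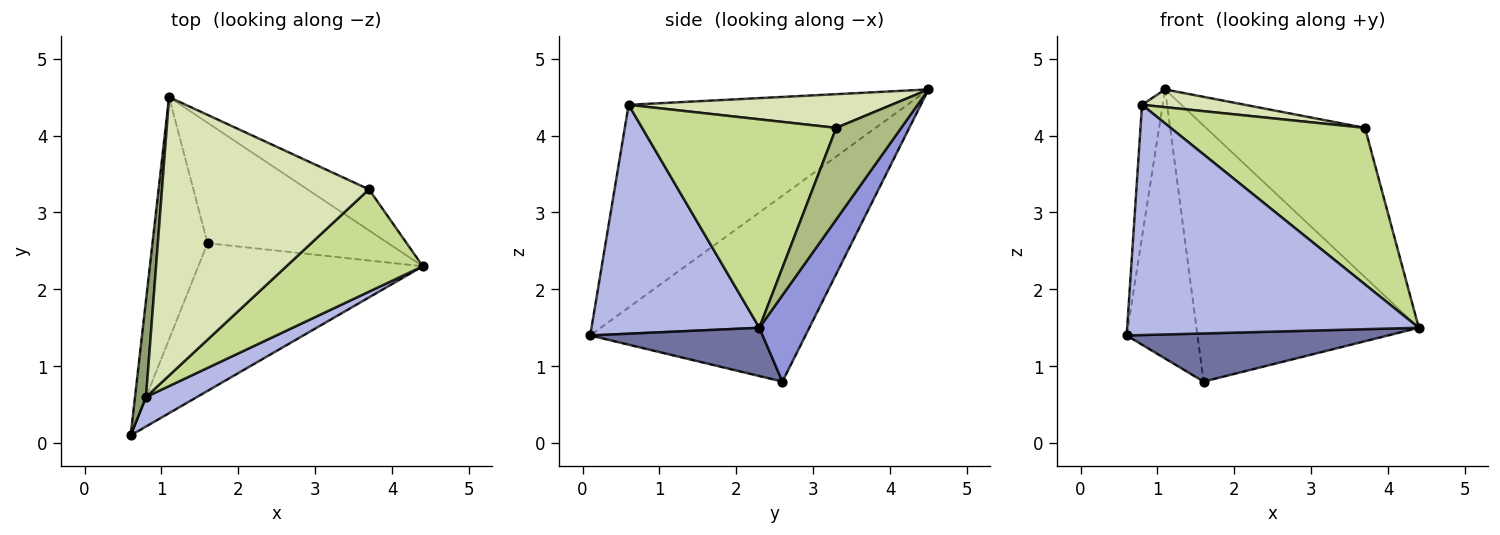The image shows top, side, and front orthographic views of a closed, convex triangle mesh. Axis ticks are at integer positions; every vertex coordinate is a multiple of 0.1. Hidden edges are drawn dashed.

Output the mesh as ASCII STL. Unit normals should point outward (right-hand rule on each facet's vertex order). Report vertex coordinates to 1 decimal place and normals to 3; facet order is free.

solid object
 facet normal 0.200 -0.304 -0.931
  outer loop
   vertex 1.6 2.6 0.8
   vertex 4.4 2.3 1.5
   vertex 0.6 0.1 1.4
  endloop
 endfacet
 facet normal -0.914 0.301 -0.271
  outer loop
   vertex 1.6 2.6 0.8
   vertex 0.6 0.1 1.4
   vertex 1.1 4.5 4.6
  endloop
 endfacet
 facet normal 0.199 0.887 -0.417
  outer loop
   vertex 1.6 2.6 0.8
   vertex 1.1 4.5 4.6
   vertex 4.4 2.3 1.5
  endloop
 endfacet
 facet normal 0.496 -0.861 0.111
  outer loop
   vertex 0.8 0.6 4.4
   vertex 0.6 0.1 1.4
   vertex 4.4 2.3 1.5
  endloop
 endfacet
 facet normal -0.996 0.074 0.054
  outer loop
   vertex 0.8 0.6 4.4
   vertex 1.1 4.5 4.6
   vertex 0.6 0.1 1.4
  endloop
 endfacet
 facet normal 0.367 0.897 -0.246
  outer loop
   vertex 3.7 3.3 4.1
   vertex 4.4 2.3 1.5
   vertex 1.1 4.5 4.6
  endloop
 endfacet
 facet normal 0.641 -0.642 0.420
  outer loop
   vertex 3.7 3.3 4.1
   vertex 0.8 0.6 4.4
   vertex 4.4 2.3 1.5
  endloop
 endfacet
 facet normal 0.160 -0.063 0.985
  outer loop
   vertex 3.7 3.3 4.1
   vertex 1.1 4.5 4.6
   vertex 0.8 0.6 4.4
  endloop
 endfacet
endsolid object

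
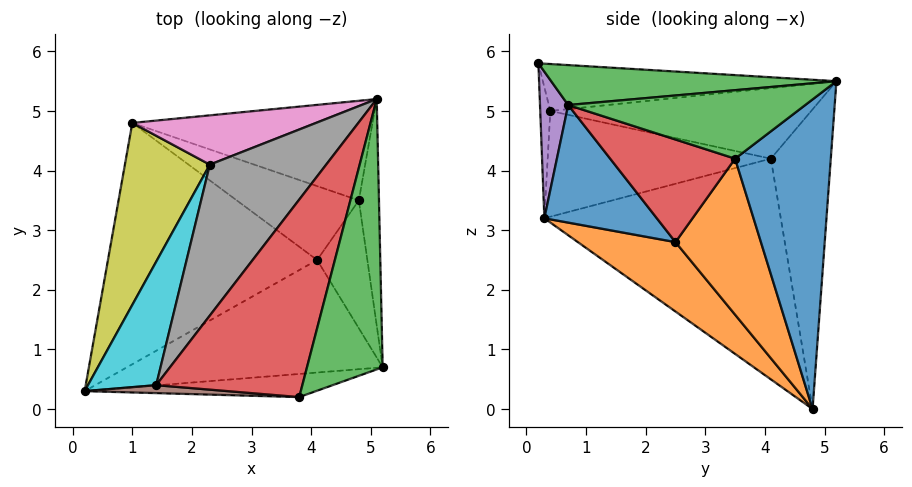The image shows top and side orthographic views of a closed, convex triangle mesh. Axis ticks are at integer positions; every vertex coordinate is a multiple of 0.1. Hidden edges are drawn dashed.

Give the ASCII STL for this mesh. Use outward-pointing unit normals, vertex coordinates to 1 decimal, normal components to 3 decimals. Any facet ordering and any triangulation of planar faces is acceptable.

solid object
 facet normal 0.310 -0.671 -0.673
  outer loop
   vertex 4.1 2.5 2.8
   vertex 5.2 0.7 5.1
   vertex 0.2 0.3 3.2
  endloop
 endfacet
 facet normal 0.254 -0.590 -0.766
  outer loop
   vertex 4.1 2.5 2.8
   vertex 0.2 0.3 3.2
   vertex 1.0 4.8 0.0
  endloop
 endfacet
 facet normal 0.466 -0.068 0.882
  outer loop
   vertex 3.8 0.2 5.8
   vertex 5.2 0.7 5.1
   vertex 5.1 5.2 5.5
  endloop
 endfacet
 facet normal -0.303 0.135 0.943
  outer loop
   vertex 3.8 0.2 5.8
   vertex 5.1 5.2 5.5
   vertex 1.4 0.4 5.0
  endloop
 endfacet
 facet normal 0.187 -0.937 -0.295
  outer loop
   vertex 3.8 0.2 5.8
   vertex 0.2 0.3 3.2
   vertex 5.2 0.7 5.1
  endloop
 endfacet
 facet normal -0.129 -0.982 0.140
  outer loop
   vertex 3.8 0.2 5.8
   vertex 1.4 0.4 5.0
   vertex 0.2 0.3 3.2
  endloop
 endfacet
 facet normal -0.462 0.841 0.283
  outer loop
   vertex 2.3 4.1 4.2
   vertex 5.1 5.2 5.5
   vertex 1.0 4.8 0.0
  endloop
 endfacet
 facet normal -0.496 0.297 0.816
  outer loop
   vertex 2.3 4.1 4.2
   vertex 1.4 0.4 5.0
   vertex 5.1 5.2 5.5
  endloop
 endfacet
 facet normal -0.860 0.388 0.331
  outer loop
   vertex 2.3 4.1 4.2
   vertex 1.0 4.8 0.0
   vertex 0.2 0.3 3.2
  endloop
 endfacet
 facet normal -0.800 0.306 0.516
  outer loop
   vertex 2.3 4.1 4.2
   vertex 0.2 0.3 3.2
   vertex 1.4 0.4 5.0
  endloop
 endfacet
 facet normal 0.750 0.313 -0.582
  outer loop
   vertex 4.8 3.5 4.2
   vertex 1.0 4.8 0.0
   vertex 5.1 5.2 5.5
  endloop
 endfacet
 facet normal 0.752 0.297 -0.588
  outer loop
   vertex 4.8 3.5 4.2
   vertex 4.1 2.5 2.8
   vertex 1.0 4.8 0.0
  endloop
 endfacet
 facet normal 0.958 0.046 -0.282
  outer loop
   vertex 4.8 3.5 4.2
   vertex 5.1 5.2 5.5
   vertex 5.2 0.7 5.1
  endloop
 endfacet
 facet normal 0.898 -0.013 -0.440
  outer loop
   vertex 4.8 3.5 4.2
   vertex 5.2 0.7 5.1
   vertex 4.1 2.5 2.8
  endloop
 endfacet
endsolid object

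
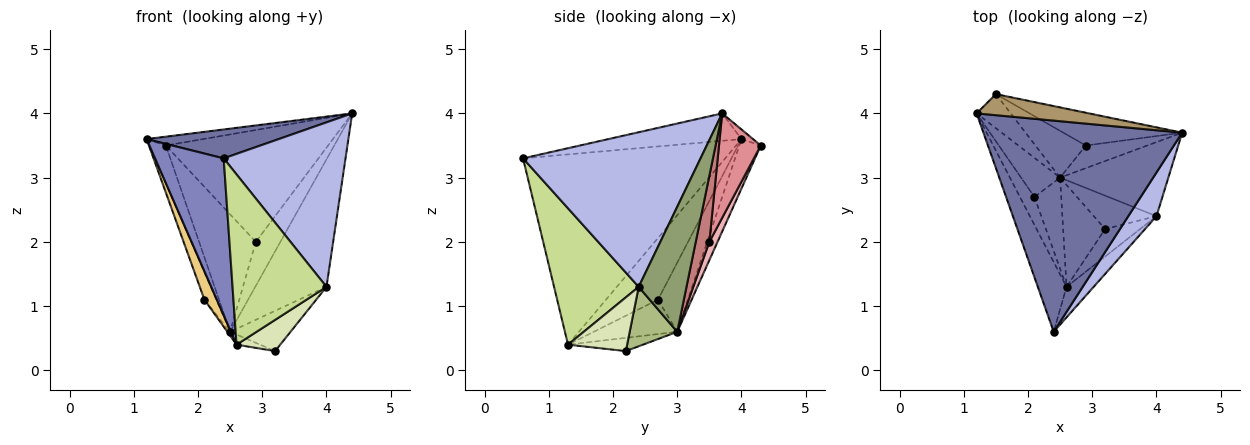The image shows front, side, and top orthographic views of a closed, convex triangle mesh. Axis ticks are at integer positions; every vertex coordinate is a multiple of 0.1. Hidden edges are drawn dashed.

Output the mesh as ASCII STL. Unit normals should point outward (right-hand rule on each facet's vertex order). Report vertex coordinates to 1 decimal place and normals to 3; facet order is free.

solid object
 facet normal -0.135 -0.134 0.982
  outer loop
   vertex 2.4 0.6 3.3
   vertex 4.4 3.7 4.0
   vertex 1.2 4.0 3.6
  endloop
 endfacet
 facet normal -0.937 -0.318 -0.141
  outer loop
   vertex 2.6 1.3 0.4
   vertex 2.4 0.6 3.3
   vertex 1.2 4.0 3.6
  endloop
 endfacet
 facet normal -0.299 0.094 -0.949
  outer loop
   vertex 2.5 3.0 0.6
   vertex 3.2 2.2 0.3
   vertex 2.6 1.3 0.4
  endloop
 endfacet
 facet normal 0.815 -0.560 0.149
  outer loop
   vertex 4.0 2.4 1.3
   vertex 4.4 3.7 4.0
   vertex 2.4 0.6 3.3
  endloop
 endfacet
 facet normal 0.502 0.748 -0.434
  outer loop
   vertex 4.0 2.4 1.3
   vertex 2.5 3.0 0.6
   vertex 4.4 3.7 4.0
  endloop
 endfacet
 facet normal 0.518 0.658 -0.546
  outer loop
   vertex 4.0 2.4 1.3
   vertex 3.2 2.2 0.3
   vertex 2.5 3.0 0.6
  endloop
 endfacet
 facet normal 0.663 -0.736 -0.132
  outer loop
   vertex 4.0 2.4 1.3
   vertex 2.4 0.6 3.3
   vertex 2.6 1.3 0.4
  endloop
 endfacet
 facet normal 0.712 -0.526 -0.464
  outer loop
   vertex 4.0 2.4 1.3
   vertex 2.6 1.3 0.4
   vertex 3.2 2.2 0.3
  endloop
 endfacet
 facet normal -0.079 0.385 0.919
  outer loop
   vertex 1.5 4.3 3.5
   vertex 1.2 4.0 3.6
   vertex 4.4 3.7 4.0
  endloop
 endfacet
 facet normal -0.695 0.535 -0.480
  outer loop
   vertex 1.5 4.3 3.5
   vertex 2.5 3.0 0.6
   vertex 1.2 4.0 3.6
  endloop
 endfacet
 facet normal -0.948 -0.227 -0.223
  outer loop
   vertex 2.1 2.7 1.1
   vertex 2.6 1.3 0.4
   vertex 1.2 4.0 3.6
  endloop
 endfacet
 facet normal -0.824 0.324 -0.465
  outer loop
   vertex 2.1 2.7 1.1
   vertex 1.2 4.0 3.6
   vertex 2.5 3.0 0.6
  endloop
 endfacet
 facet normal -0.788 0.026 -0.615
  outer loop
   vertex 2.1 2.7 1.1
   vertex 2.5 3.0 0.6
   vertex 2.6 1.3 0.4
  endloop
 endfacet
 facet normal 0.442 0.797 -0.411
  outer loop
   vertex 2.9 3.5 2.0
   vertex 4.4 3.7 4.0
   vertex 2.5 3.0 0.6
  endloop
 endfacet
 facet normal 0.240 0.932 -0.273
  outer loop
   vertex 2.9 3.5 2.0
   vertex 1.5 4.3 3.5
   vertex 4.4 3.7 4.0
  endloop
 endfacet
 facet normal 0.133 0.921 -0.367
  outer loop
   vertex 2.9 3.5 2.0
   vertex 2.5 3.0 0.6
   vertex 1.5 4.3 3.5
  endloop
 endfacet
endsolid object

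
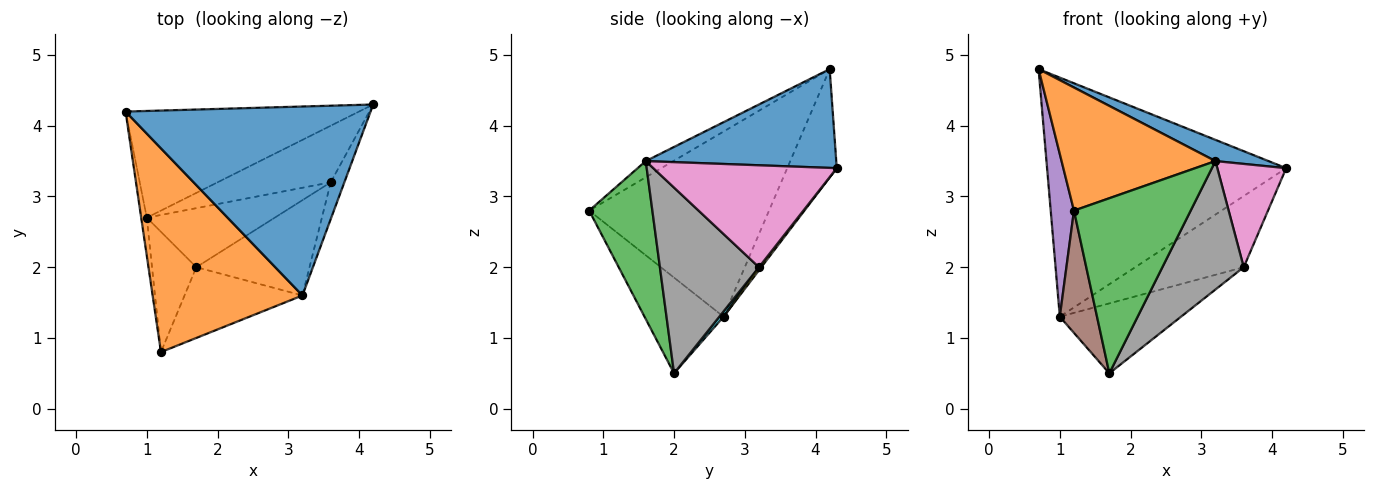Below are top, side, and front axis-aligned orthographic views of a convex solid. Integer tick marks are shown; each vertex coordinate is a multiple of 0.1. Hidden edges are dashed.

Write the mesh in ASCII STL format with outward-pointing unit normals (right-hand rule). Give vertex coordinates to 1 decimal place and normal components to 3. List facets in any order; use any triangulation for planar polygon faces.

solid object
 facet normal 0.372 -0.104 0.922
  outer loop
   vertex 3.2 1.6 3.5
   vertex 4.2 4.3 3.4
   vertex 0.7 4.2 4.8
  endloop
 endfacet
 facet normal -0.092 -0.515 0.852
  outer loop
   vertex 3.2 1.6 3.5
   vertex 0.7 4.2 4.8
   vertex 1.2 0.8 2.8
  endloop
 endfacet
 facet normal 0.449 -0.829 -0.335
  outer loop
   vertex 3.2 1.6 3.5
   vertex 1.2 0.8 2.8
   vertex 1.7 2.0 0.5
  endloop
 endfacet
 facet normal -0.186 0.897 -0.400
  outer loop
   vertex 1.0 2.7 1.3
   vertex 0.7 4.2 4.8
   vertex 4.2 4.3 3.4
  endloop
 endfacet
 facet normal -0.991 -0.128 -0.030
  outer loop
   vertex 1.0 2.7 1.3
   vertex 1.2 0.8 2.8
   vertex 0.7 4.2 4.8
  endloop
 endfacet
 facet normal -0.834 -0.393 -0.386
  outer loop
   vertex 1.0 2.7 1.3
   vertex 1.7 2.0 0.5
   vertex 1.2 0.8 2.8
  endloop
 endfacet
 facet normal 0.929 -0.349 -0.124
  outer loop
   vertex 3.6 3.2 2.0
   vertex 4.2 4.3 3.4
   vertex 3.2 1.6 3.5
  endloop
 endfacet
 facet normal 0.699 -0.574 -0.426
  outer loop
   vertex 3.6 3.2 2.0
   vertex 3.2 1.6 3.5
   vertex 1.7 2.0 0.5
  endloop
 endfacet
 facet normal 0.017 0.783 -0.622
  outer loop
   vertex 3.6 3.2 2.0
   vertex 1.0 2.7 1.3
   vertex 4.2 4.3 3.4
  endloop
 endfacet
 facet normal 0.027 0.764 -0.645
  outer loop
   vertex 3.6 3.2 2.0
   vertex 1.7 2.0 0.5
   vertex 1.0 2.7 1.3
  endloop
 endfacet
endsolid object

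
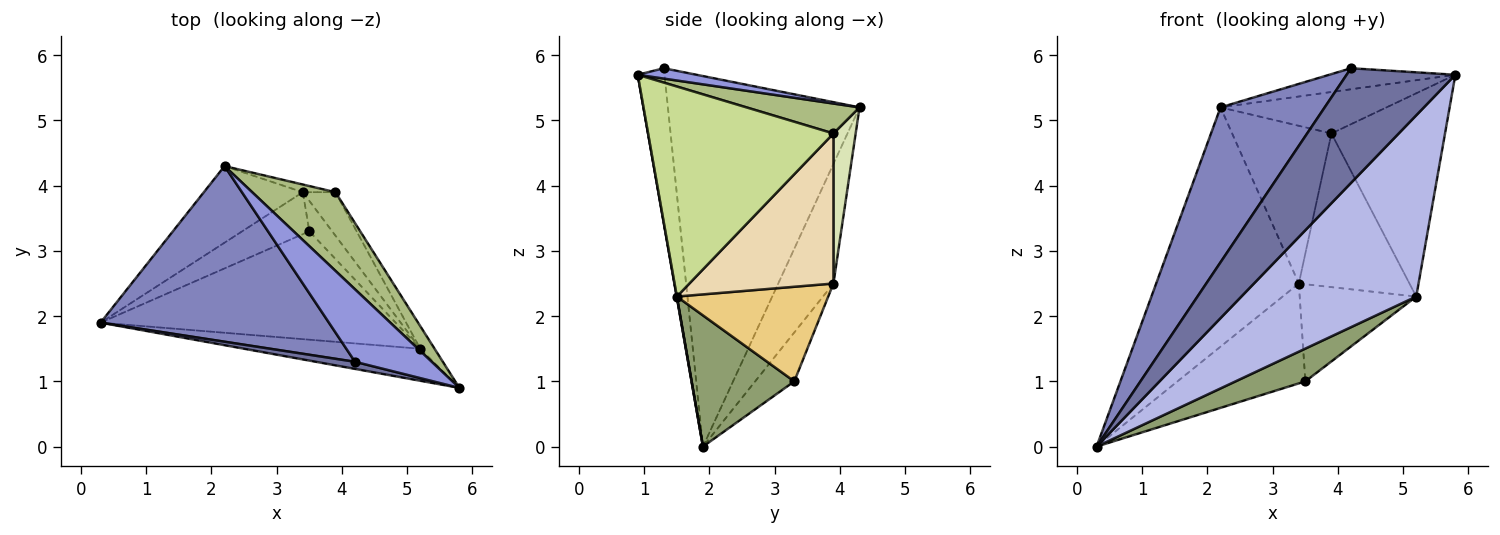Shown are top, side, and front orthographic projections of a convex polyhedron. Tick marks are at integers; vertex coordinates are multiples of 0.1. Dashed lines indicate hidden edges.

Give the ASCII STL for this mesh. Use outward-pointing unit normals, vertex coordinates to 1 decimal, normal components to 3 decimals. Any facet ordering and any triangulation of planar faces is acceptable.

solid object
 facet normal -0.239 -0.969 0.060
  outer loop
   vertex 4.2 1.3 5.8
   vertex 0.3 1.9 0.0
   vertex 5.8 0.9 5.7
  endloop
 endfacet
 facet normal -0.773 -0.420 0.476
  outer loop
   vertex 4.2 1.3 5.8
   vertex 2.2 4.3 5.2
   vertex 0.3 1.9 0.0
  endloop
 endfacet
 facet normal 0.129 0.276 0.952
  outer loop
   vertex 4.2 1.3 5.8
   vertex 5.8 0.9 5.7
   vertex 2.2 4.3 5.2
  endloop
 endfacet
 facet normal 0.001 -0.985 -0.174
  outer loop
   vertex 5.2 1.5 2.3
   vertex 5.8 0.9 5.7
   vertex 0.3 1.9 0.0
  endloop
 endfacet
 facet normal 0.392 -0.266 -0.881
  outer loop
   vertex 5.2 1.5 2.3
   vertex 0.3 1.9 0.0
   vertex 3.5 3.3 1.0
  endloop
 endfacet
 facet normal 0.303 0.445 0.843
  outer loop
   vertex 3.9 3.9 4.8
   vertex 2.2 4.3 5.2
   vertex 5.8 0.9 5.7
  endloop
 endfacet
 facet normal 0.851 0.522 -0.058
  outer loop
   vertex 3.9 3.9 4.8
   vertex 5.8 0.9 5.7
   vertex 5.2 1.5 2.3
  endloop
 endfacet
 facet normal 0.218 0.975 -0.047
  outer loop
   vertex 3.4 3.9 2.5
   vertex 2.2 4.3 5.2
   vertex 3.9 3.9 4.8
  endloop
 endfacet
 facet normal -0.346 0.894 -0.286
  outer loop
   vertex 3.4 3.9 2.5
   vertex 0.3 1.9 0.0
   vertex 2.2 4.3 5.2
  endloop
 endfacet
 facet normal -0.272 0.887 -0.373
  outer loop
   vertex 3.4 3.9 2.5
   vertex 3.5 3.3 1.0
   vertex 0.3 1.9 0.0
  endloop
 endfacet
 facet normal 0.778 0.599 -0.188
  outer loop
   vertex 3.4 3.9 2.5
   vertex 5.2 1.5 2.3
   vertex 3.5 3.3 1.0
  endloop
 endfacet
 facet normal 0.782 0.600 -0.170
  outer loop
   vertex 3.4 3.9 2.5
   vertex 3.9 3.9 4.8
   vertex 5.2 1.5 2.3
  endloop
 endfacet
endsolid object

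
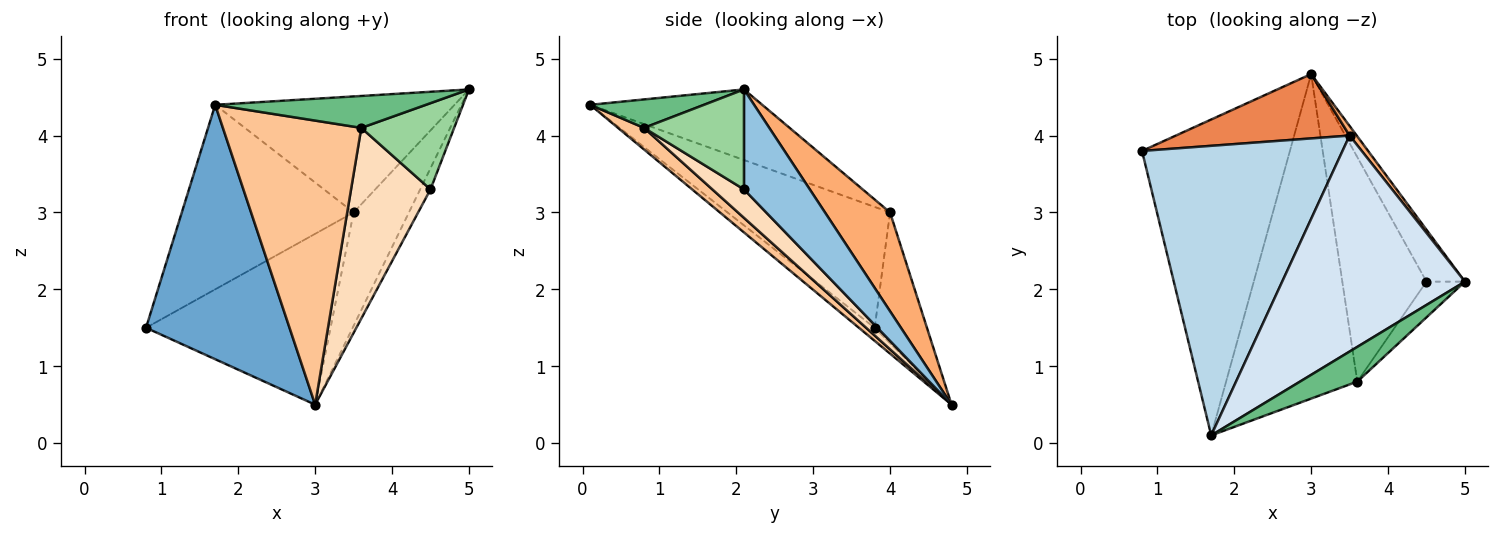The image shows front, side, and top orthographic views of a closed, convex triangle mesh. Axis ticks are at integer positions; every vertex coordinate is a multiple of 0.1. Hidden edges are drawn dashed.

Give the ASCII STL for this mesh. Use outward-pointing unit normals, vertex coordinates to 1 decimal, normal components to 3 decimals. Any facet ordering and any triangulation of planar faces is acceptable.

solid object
 facet normal -0.069 -0.626 -0.777
  outer loop
   vertex 3.0 4.8 0.5
   vertex 1.7 0.1 4.4
   vertex 0.8 3.8 1.5
  endloop
 endfacet
 facet normal 0.924 0.145 -0.355
  outer loop
   vertex 4.5 2.1 3.3
   vertex 3.0 4.8 0.5
   vertex 5.0 2.1 4.6
  endloop
 endfacet
 facet normal -0.453 0.479 0.752
  outer loop
   vertex 3.5 4.0 3.0
   vertex 0.8 3.8 1.5
   vertex 1.7 0.1 4.4
  endloop
 endfacet
 facet normal -0.322 0.448 0.834
  outer loop
   vertex 3.5 4.0 3.0
   vertex 1.7 0.1 4.4
   vertex 5.0 2.1 4.6
  endloop
 endfacet
 facet normal -0.256 0.905 0.341
  outer loop
   vertex 3.5 4.0 3.0
   vertex 3.0 4.8 0.5
   vertex 0.8 3.8 1.5
  endloop
 endfacet
 facet normal 0.761 0.647 0.055
  outer loop
   vertex 3.5 4.0 3.0
   vertex 5.0 2.1 4.6
   vertex 3.0 4.8 0.5
  endloop
 endfacet
 facet normal 0.123 -0.654 -0.747
  outer loop
   vertex 3.6 0.8 4.1
   vertex 1.7 0.1 4.4
   vertex 3.0 4.8 0.5
  endloop
 endfacet
 facet normal 0.249 -0.627 -0.738
  outer loop
   vertex 3.6 0.8 4.1
   vertex 3.0 4.8 0.5
   vertex 4.5 2.1 3.3
  endloop
 endfacet
 facet normal 0.343 -0.636 0.691
  outer loop
   vertex 3.6 0.8 4.1
   vertex 5.0 2.1 4.6
   vertex 1.7 0.1 4.4
  endloop
 endfacet
 facet normal 0.705 -0.655 -0.271
  outer loop
   vertex 3.6 0.8 4.1
   vertex 4.5 2.1 3.3
   vertex 5.0 2.1 4.6
  endloop
 endfacet
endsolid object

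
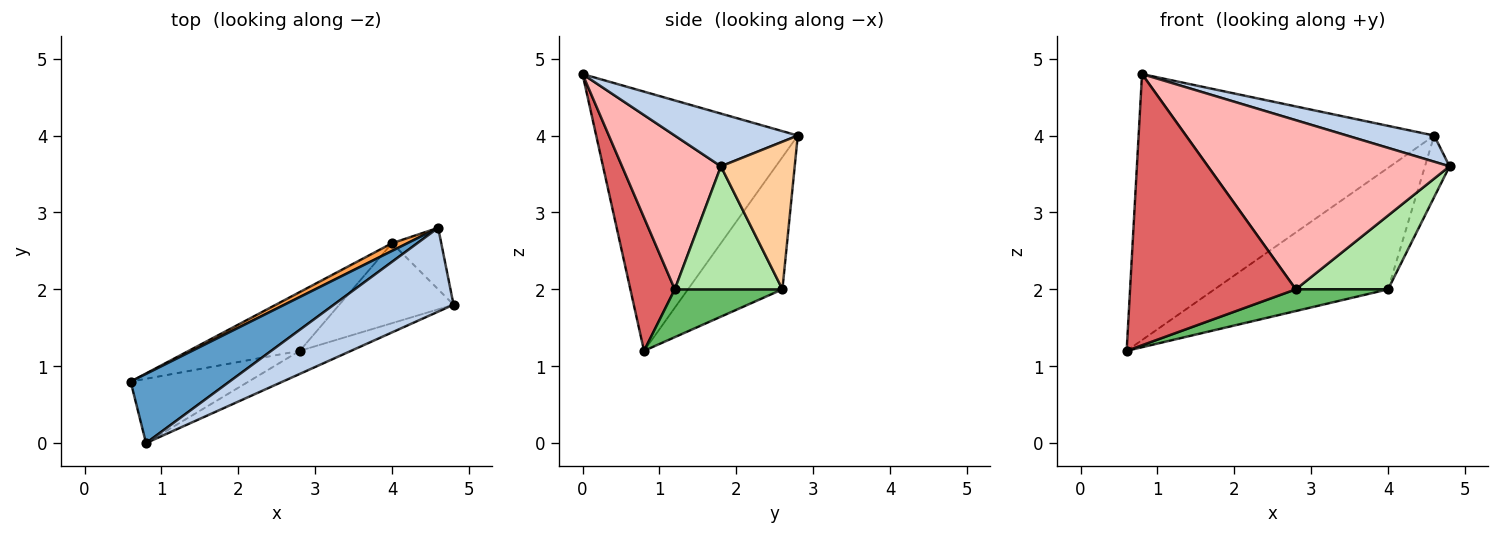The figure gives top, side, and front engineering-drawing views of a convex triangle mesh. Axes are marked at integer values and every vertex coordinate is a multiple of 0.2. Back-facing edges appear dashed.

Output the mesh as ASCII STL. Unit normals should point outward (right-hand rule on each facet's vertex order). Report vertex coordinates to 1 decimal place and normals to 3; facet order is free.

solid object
 facet normal -0.551 0.808 0.210
  outer loop
   vertex 0.8 0.0 4.8
   vertex 4.6 2.8 4.0
   vertex 0.6 0.8 1.2
  endloop
 endfacet
 facet normal 0.388 -0.275 0.880
  outer loop
   vertex 0.8 0.0 4.8
   vertex 4.8 1.8 3.6
   vertex 4.6 2.8 4.0
  endloop
 endfacet
 facet normal -0.477 0.877 0.056
  outer loop
   vertex 4.0 2.6 2.0
   vertex 0.6 0.8 1.2
   vertex 4.6 2.8 4.0
  endloop
 endfacet
 facet normal 0.905 0.302 -0.302
  outer loop
   vertex 4.0 2.6 2.0
   vertex 4.6 2.8 4.0
   vertex 4.8 1.8 3.6
  endloop
 endfacet
 facet normal 0.375 -0.321 -0.870
  outer loop
   vertex 2.8 1.2 2.0
   vertex 0.6 0.8 1.2
   vertex 4.0 2.6 2.0
  endloop
 endfacet
 facet normal 0.621 -0.532 -0.576
  outer loop
   vertex 2.8 1.2 2.0
   vertex 4.0 2.6 2.0
   vertex 4.8 1.8 3.6
  endloop
 endfacet
 facet normal 0.252 -0.942 -0.223
  outer loop
   vertex 2.8 1.2 2.0
   vertex 0.8 0.0 4.8
   vertex 0.6 0.8 1.2
  endloop
 endfacet
 facet normal 0.376 -0.918 -0.125
  outer loop
   vertex 2.8 1.2 2.0
   vertex 4.8 1.8 3.6
   vertex 0.8 0.0 4.8
  endloop
 endfacet
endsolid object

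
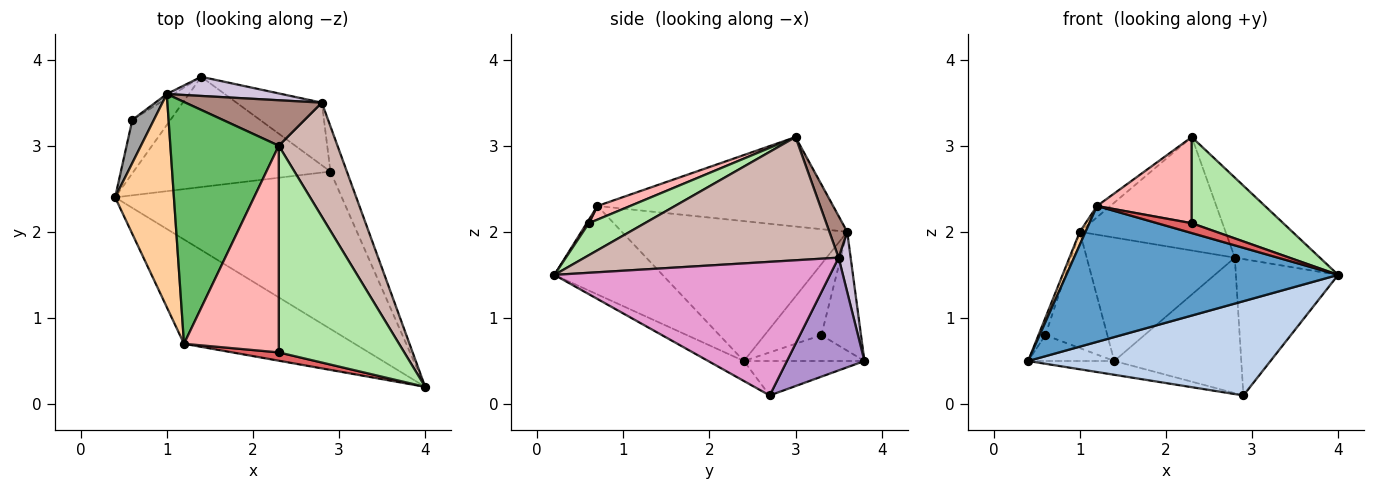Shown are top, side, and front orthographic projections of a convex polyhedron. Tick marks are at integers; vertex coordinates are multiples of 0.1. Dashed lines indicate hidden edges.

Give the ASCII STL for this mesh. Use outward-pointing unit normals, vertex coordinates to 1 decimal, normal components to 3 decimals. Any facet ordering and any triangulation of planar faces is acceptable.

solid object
 facet normal -0.301 -0.756 -0.581
  outer loop
   vertex 1.2 0.7 2.3
   vertex 0.4 2.4 0.5
   vertex 4.0 0.2 1.5
  endloop
 endfacet
 facet normal -0.075 -0.512 -0.856
  outer loop
   vertex 2.9 2.7 0.1
   vertex 4.0 0.2 1.5
   vertex 0.4 2.4 0.5
  endloop
 endfacet
 facet normal -0.171 0.122 -0.978
  outer loop
   vertex 2.9 2.7 0.1
   vertex 0.4 2.4 0.5
   vertex 1.4 3.8 0.5
  endloop
 endfacet
 facet normal -0.922 -0.023 0.387
  outer loop
   vertex 1.0 3.6 2.0
   vertex 0.4 2.4 0.5
   vertex 1.2 0.7 2.3
  endloop
 endfacet
 facet normal -0.636 0.036 0.771
  outer loop
   vertex 1.0 3.6 2.0
   vertex 1.2 0.7 2.3
   vertex 2.3 3.0 3.1
  endloop
 endfacet
 facet normal 0.229 -0.374 0.899
  outer loop
   vertex 2.3 0.6 2.1
   vertex 4.0 0.2 1.5
   vertex 2.3 3.0 3.1
  endloop
 endfacet
 facet normal 0.048 -0.763 0.644
  outer loop
   vertex 2.3 0.6 2.1
   vertex 1.2 0.7 2.3
   vertex 4.0 0.2 1.5
  endloop
 endfacet
 facet normal 0.132 -0.381 0.915
  outer loop
   vertex 2.3 0.6 2.1
   vertex 2.3 3.0 3.1
   vertex 1.2 0.7 2.3
  endloop
 endfacet
 facet normal 0.485 0.794 -0.367
  outer loop
   vertex 2.8 3.5 1.7
   vertex 2.9 2.7 0.1
   vertex 1.4 3.8 0.5
  endloop
 endfacet
 facet normal 0.080 0.985 0.153
  outer loop
   vertex 2.8 3.5 1.7
   vertex 1.4 3.8 0.5
   vertex 1.0 3.6 2.0
  endloop
 endfacet
 facet normal 0.113 0.922 0.370
  outer loop
   vertex 2.8 3.5 1.7
   vertex 1.0 3.6 2.0
   vertex 2.3 3.0 3.1
  endloop
 endfacet
 facet normal 0.864 0.289 0.412
  outer loop
   vertex 2.8 3.5 1.7
   vertex 2.3 3.0 3.1
   vertex 4.0 0.2 1.5
  endloop
 endfacet
 facet normal 0.931 0.346 -0.115
  outer loop
   vertex 2.8 3.5 1.7
   vertex 4.0 0.2 1.5
   vertex 2.9 2.7 0.1
  endloop
 endfacet
 facet normal -0.521 0.372 -0.769
  outer loop
   vertex 0.6 3.3 0.8
   vertex 1.4 3.8 0.5
   vertex 0.4 2.4 0.5
  endloop
 endfacet
 facet normal -0.951 0.115 0.288
  outer loop
   vertex 0.6 3.3 0.8
   vertex 0.4 2.4 0.5
   vertex 1.0 3.6 2.0
  endloop
 endfacet
 facet normal -0.538 0.842 -0.031
  outer loop
   vertex 0.6 3.3 0.8
   vertex 1.0 3.6 2.0
   vertex 1.4 3.8 0.5
  endloop
 endfacet
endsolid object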